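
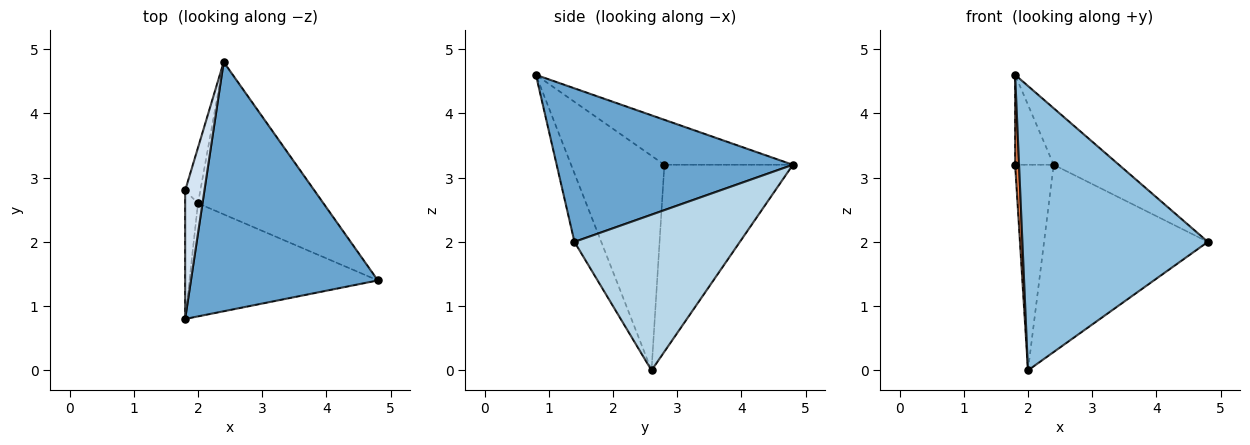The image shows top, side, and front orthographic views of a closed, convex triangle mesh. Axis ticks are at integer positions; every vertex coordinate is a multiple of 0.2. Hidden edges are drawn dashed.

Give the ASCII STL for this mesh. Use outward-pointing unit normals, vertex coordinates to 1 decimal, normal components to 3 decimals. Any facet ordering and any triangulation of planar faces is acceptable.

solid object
 facet normal 0.625 0.173 0.761
  outer loop
   vertex 2.4 4.8 3.2
   vertex 1.8 0.8 4.6
   vertex 4.8 1.4 2.0
  endloop
 endfacet
 facet normal -0.133 -0.921 -0.366
  outer loop
   vertex 2.0 2.6 0.0
   vertex 4.8 1.4 2.0
   vertex 1.8 0.8 4.6
  endloop
 endfacet
 facet normal 0.617 0.611 -0.497
  outer loop
   vertex 2.0 2.6 0.0
   vertex 2.4 4.8 3.2
   vertex 4.8 1.4 2.0
  endloop
 endfacet
 facet normal -0.886 0.266 0.380
  outer loop
   vertex 1.8 2.8 3.2
   vertex 1.8 0.8 4.6
   vertex 2.4 4.8 3.2
  endloop
 endfacet
 facet normal -0.997 -0.042 -0.060
  outer loop
   vertex 1.8 2.8 3.2
   vertex 2.0 2.6 0.0
   vertex 1.8 0.8 4.6
  endloop
 endfacet
 facet normal -0.955 0.286 -0.078
  outer loop
   vertex 1.8 2.8 3.2
   vertex 2.4 4.8 3.2
   vertex 2.0 2.6 0.0
  endloop
 endfacet
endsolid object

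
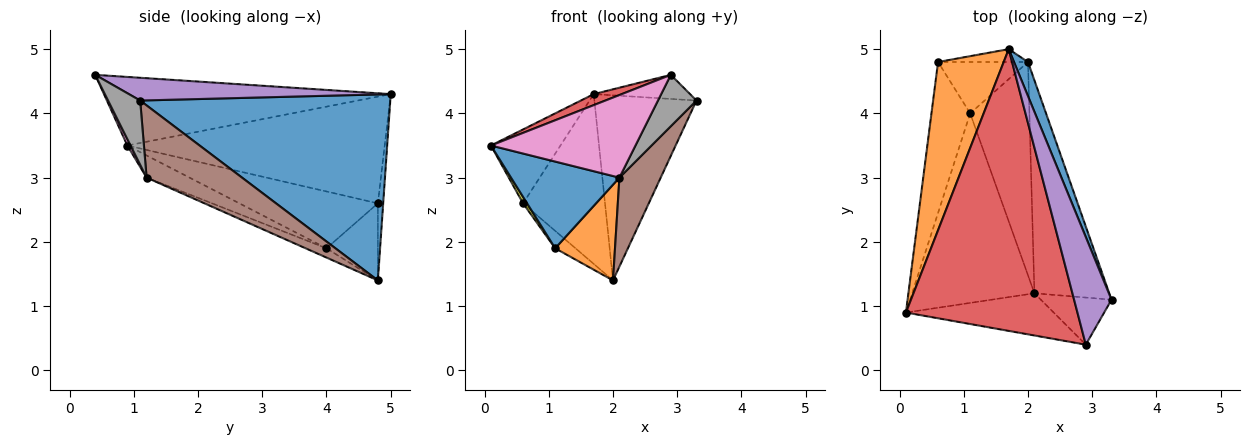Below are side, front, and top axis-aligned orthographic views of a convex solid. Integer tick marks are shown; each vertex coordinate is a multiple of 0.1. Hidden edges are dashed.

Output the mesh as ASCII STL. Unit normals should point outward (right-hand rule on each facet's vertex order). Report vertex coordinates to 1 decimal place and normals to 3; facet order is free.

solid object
 facet normal 0.924 0.377 0.070
  outer loop
   vertex 2.0 4.8 1.4
   vertex 1.7 5.0 4.3
   vertex 3.3 1.1 4.2
  endloop
 endfacet
 facet normal -0.830 0.224 0.511
  outer loop
   vertex 0.6 4.8 2.6
   vertex 0.1 0.9 3.5
   vertex 1.7 5.0 4.3
  endloop
 endfacet
 facet normal -0.065 0.995 -0.075
  outer loop
   vertex 0.6 4.8 2.6
   vertex 1.7 5.0 4.3
   vertex 2.0 4.8 1.4
  endloop
 endfacet
 facet normal -0.371 -0.036 0.928
  outer loop
   vertex 2.9 0.4 4.6
   vertex 1.7 5.0 4.3
   vertex 0.1 0.9 3.5
  endloop
 endfacet
 facet normal 0.510 0.188 0.839
  outer loop
   vertex 2.9 0.4 4.6
   vertex 3.3 1.1 4.2
   vertex 1.7 5.0 4.3
  endloop
 endfacet
 facet normal 0.665 -0.288 -0.689
  outer loop
   vertex 2.1 1.2 3.0
   vertex 2.0 4.8 1.4
   vertex 3.3 1.1 4.2
  endloop
 endfacet
 facet normal 0.020 -0.890 -0.455
  outer loop
   vertex 2.1 1.2 3.0
   vertex 2.9 0.4 4.6
   vertex 0.1 0.9 3.5
  endloop
 endfacet
 facet normal 0.523 -0.628 -0.576
  outer loop
   vertex 2.1 1.2 3.0
   vertex 3.3 1.1 4.2
   vertex 2.9 0.4 4.6
  endloop
 endfacet
 facet normal -0.826 -0.024 -0.563
  outer loop
   vertex 1.1 4.0 1.9
   vertex 0.1 0.9 3.5
   vertex 0.6 4.8 2.6
  endloop
 endfacet
 facet normal -0.630 0.249 -0.735
  outer loop
   vertex 1.1 4.0 1.9
   vertex 0.6 4.8 2.6
   vertex 2.0 4.8 1.4
  endloop
 endfacet
 facet normal -0.163 -0.411 -0.897
  outer loop
   vertex 1.1 4.0 1.9
   vertex 2.1 1.2 3.0
   vertex 0.1 0.9 3.5
  endloop
 endfacet
 facet normal -0.141 -0.405 -0.903
  outer loop
   vertex 1.1 4.0 1.9
   vertex 2.0 4.8 1.4
   vertex 2.1 1.2 3.0
  endloop
 endfacet
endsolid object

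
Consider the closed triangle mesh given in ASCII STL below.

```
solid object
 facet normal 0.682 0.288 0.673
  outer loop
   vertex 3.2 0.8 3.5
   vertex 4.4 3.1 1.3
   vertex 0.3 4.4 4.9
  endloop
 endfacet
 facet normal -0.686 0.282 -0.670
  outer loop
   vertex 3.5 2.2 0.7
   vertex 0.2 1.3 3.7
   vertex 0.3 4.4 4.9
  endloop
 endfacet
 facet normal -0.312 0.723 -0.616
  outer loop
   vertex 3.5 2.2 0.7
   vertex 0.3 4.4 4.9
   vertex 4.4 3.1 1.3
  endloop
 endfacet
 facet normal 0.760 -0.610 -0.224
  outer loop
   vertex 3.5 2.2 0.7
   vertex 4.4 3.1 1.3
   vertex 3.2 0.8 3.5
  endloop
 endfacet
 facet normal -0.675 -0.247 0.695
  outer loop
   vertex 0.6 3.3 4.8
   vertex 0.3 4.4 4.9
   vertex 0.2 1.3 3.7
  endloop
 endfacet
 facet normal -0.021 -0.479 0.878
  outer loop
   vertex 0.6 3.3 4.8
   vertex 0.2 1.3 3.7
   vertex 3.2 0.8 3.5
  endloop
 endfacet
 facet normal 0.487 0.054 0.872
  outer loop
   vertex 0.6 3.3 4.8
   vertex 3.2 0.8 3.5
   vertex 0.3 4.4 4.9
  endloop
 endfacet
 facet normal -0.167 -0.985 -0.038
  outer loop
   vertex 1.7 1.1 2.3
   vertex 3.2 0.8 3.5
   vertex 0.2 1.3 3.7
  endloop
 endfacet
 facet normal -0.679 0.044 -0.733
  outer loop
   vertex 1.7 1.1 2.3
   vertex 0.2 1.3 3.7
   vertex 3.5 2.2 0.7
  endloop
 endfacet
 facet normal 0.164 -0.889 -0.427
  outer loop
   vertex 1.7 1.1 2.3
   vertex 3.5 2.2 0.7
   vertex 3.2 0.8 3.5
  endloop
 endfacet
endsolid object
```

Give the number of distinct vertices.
7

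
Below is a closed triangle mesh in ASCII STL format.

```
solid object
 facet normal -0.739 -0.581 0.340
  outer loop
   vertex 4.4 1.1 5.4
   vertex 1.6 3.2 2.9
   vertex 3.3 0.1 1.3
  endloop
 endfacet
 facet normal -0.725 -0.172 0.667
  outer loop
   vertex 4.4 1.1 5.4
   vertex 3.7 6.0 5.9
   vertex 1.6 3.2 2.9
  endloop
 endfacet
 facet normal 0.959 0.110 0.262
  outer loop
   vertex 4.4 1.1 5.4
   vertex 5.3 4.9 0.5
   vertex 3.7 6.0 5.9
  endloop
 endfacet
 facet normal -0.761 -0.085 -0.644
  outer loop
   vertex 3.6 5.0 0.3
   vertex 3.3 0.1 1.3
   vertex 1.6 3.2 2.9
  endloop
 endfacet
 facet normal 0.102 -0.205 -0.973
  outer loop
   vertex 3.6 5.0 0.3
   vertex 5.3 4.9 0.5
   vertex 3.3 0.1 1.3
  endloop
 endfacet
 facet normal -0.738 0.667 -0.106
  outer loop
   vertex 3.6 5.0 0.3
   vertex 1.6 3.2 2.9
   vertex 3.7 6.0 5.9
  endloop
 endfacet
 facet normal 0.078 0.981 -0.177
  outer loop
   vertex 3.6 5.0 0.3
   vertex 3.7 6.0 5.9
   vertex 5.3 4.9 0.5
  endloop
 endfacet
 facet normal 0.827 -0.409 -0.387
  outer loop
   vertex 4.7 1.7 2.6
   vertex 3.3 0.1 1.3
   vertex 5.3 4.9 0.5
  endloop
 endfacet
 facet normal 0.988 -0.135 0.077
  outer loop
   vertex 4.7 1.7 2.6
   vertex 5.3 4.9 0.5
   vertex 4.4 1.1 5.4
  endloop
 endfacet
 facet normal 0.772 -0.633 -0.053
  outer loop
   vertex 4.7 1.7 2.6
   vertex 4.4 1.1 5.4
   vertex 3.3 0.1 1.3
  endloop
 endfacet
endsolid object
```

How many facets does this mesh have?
10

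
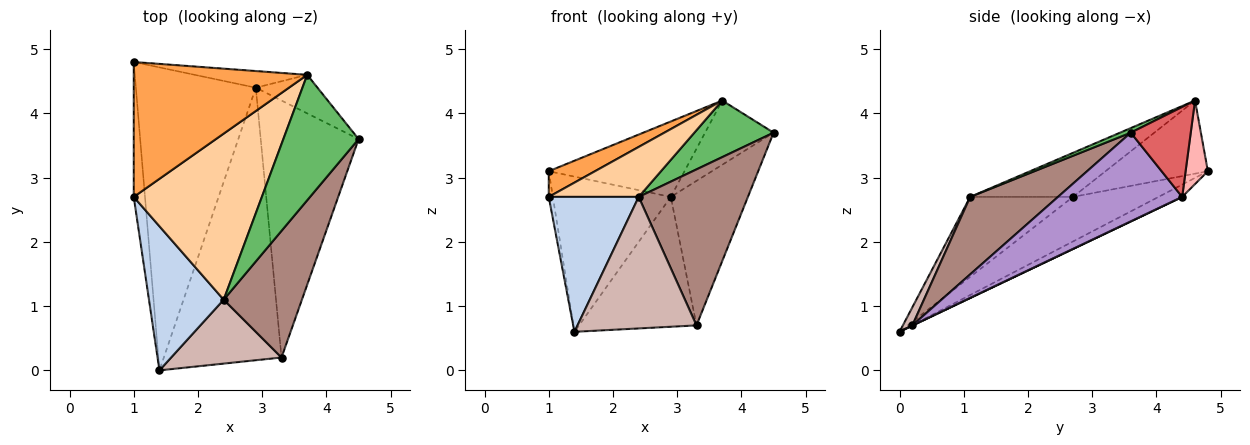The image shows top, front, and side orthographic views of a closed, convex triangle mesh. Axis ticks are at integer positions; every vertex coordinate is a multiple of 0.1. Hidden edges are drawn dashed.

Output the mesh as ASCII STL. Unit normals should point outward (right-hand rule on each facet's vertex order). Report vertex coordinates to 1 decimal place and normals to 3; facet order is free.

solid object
 facet normal -0.969 0.047 -0.244
  outer loop
   vertex 1.0 4.8 3.1
   vertex 1.4 0.0 0.6
   vertex 1.0 2.7 2.7
  endloop
 endfacet
 facet normal -0.616 -0.539 0.575
  outer loop
   vertex 2.4 1.1 2.7
   vertex 1.0 2.7 2.7
   vertex 1.4 0.0 0.6
  endloop
 endfacet
 facet normal -0.383 -0.173 0.908
  outer loop
   vertex 3.7 4.6 4.2
   vertex 1.0 4.8 3.1
   vertex 1.0 2.7 2.7
  endloop
 endfacet
 facet normal -0.313 -0.274 0.910
  outer loop
   vertex 3.7 4.6 4.2
   vertex 1.0 2.7 2.7
   vertex 2.4 1.1 2.7
  endloop
 endfacet
 facet normal 0.055 -0.411 0.910
  outer loop
   vertex 3.7 4.6 4.2
   vertex 2.4 1.1 2.7
   vertex 4.5 3.6 3.7
  endloop
 endfacet
 facet normal -0.091 0.454 -0.886
  outer loop
   vertex 2.9 4.4 2.7
   vertex 1.4 0.0 0.6
   vertex 1.0 4.8 3.1
  endloop
 endfacet
 facet normal 0.600 0.686 -0.412
  outer loop
   vertex 2.9 4.4 2.7
   vertex 3.7 4.6 4.2
   vertex 4.5 3.6 3.7
  endloop
 endfacet
 facet normal 0.158 0.964 -0.213
  outer loop
   vertex 2.9 4.4 2.7
   vertex 1.0 4.8 3.1
   vertex 3.7 4.6 4.2
  endloop
 endfacet
 facet normal 0.620 0.385 -0.684
  outer loop
   vertex 3.3 0.2 0.7
   vertex 2.9 4.4 2.7
   vertex 4.5 3.6 3.7
  endloop
 endfacet
 facet normal 0.002 0.430 -0.903
  outer loop
   vertex 3.3 0.2 0.7
   vertex 1.4 0.0 0.6
   vertex 2.9 4.4 2.7
  endloop
 endfacet
 facet normal 0.529 -0.659 0.535
  outer loop
   vertex 3.3 0.2 0.7
   vertex 4.5 3.6 3.7
   vertex 2.4 1.1 2.7
  endloop
 endfacet
 facet normal 0.071 -0.897 0.436
  outer loop
   vertex 3.3 0.2 0.7
   vertex 2.4 1.1 2.7
   vertex 1.4 0.0 0.6
  endloop
 endfacet
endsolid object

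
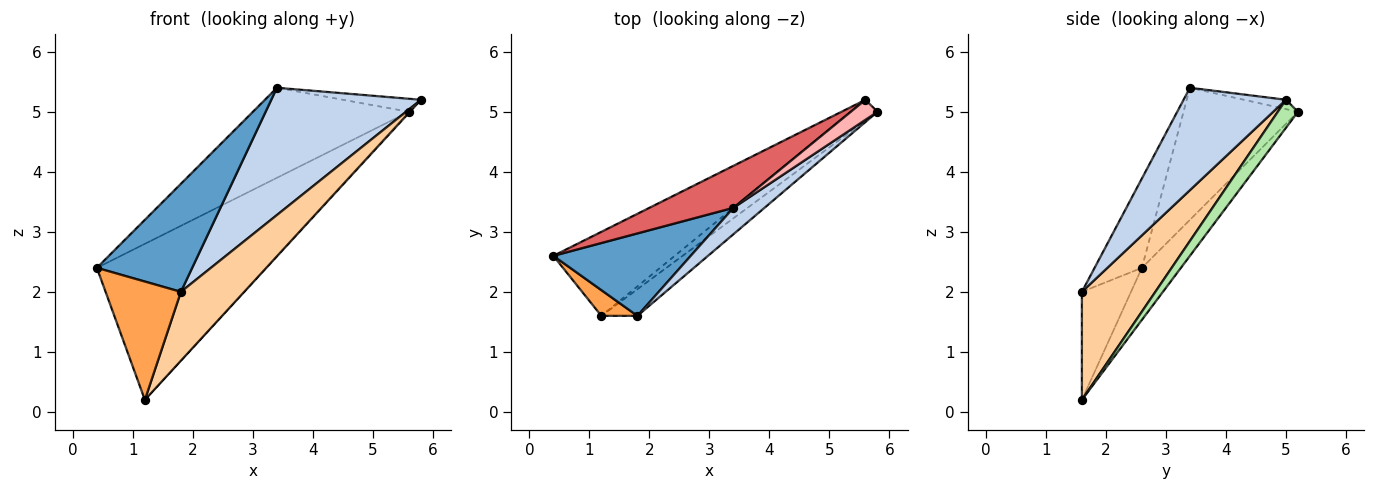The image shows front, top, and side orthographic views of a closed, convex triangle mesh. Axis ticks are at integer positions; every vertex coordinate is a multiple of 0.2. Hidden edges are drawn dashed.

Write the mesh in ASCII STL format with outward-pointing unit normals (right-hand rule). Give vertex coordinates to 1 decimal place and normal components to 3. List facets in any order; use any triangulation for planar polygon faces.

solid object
 facet normal -0.367 -0.740 0.564
  outer loop
   vertex 3.4 3.4 5.4
   vertex 0.4 2.6 2.4
   vertex 1.8 1.6 2.0
  endloop
 endfacet
 facet normal 0.556 -0.814 0.169
  outer loop
   vertex 3.4 3.4 5.4
   vertex 1.8 1.6 2.0
   vertex 5.8 5.0 5.2
  endloop
 endfacet
 facet normal -0.537 -0.824 0.179
  outer loop
   vertex 1.2 1.6 0.2
   vertex 1.8 1.6 2.0
   vertex 0.4 2.6 2.4
  endloop
 endfacet
 facet normal 0.734 -0.633 -0.245
  outer loop
   vertex 1.2 1.6 0.2
   vertex 5.8 5.0 5.2
   vertex 1.8 1.6 2.0
  endloop
 endfacet
 facet normal -0.199 0.863 -0.465
  outer loop
   vertex 5.6 5.2 5.0
   vertex 1.2 1.6 0.2
   vertex 0.4 2.6 2.4
  endloop
 endfacet
 facet normal 0.724 0.034 -0.689
  outer loop
   vertex 5.6 5.2 5.0
   vertex 5.8 5.0 5.2
   vertex 1.2 1.6 0.2
  endloop
 endfacet
 facet normal -0.553 0.755 0.352
  outer loop
   vertex 5.6 5.2 5.0
   vertex 0.4 2.6 2.4
   vertex 3.4 3.4 5.4
  endloop
 endfacet
 facet normal -0.282 0.523 0.805
  outer loop
   vertex 5.6 5.2 5.0
   vertex 3.4 3.4 5.4
   vertex 5.8 5.0 5.2
  endloop
 endfacet
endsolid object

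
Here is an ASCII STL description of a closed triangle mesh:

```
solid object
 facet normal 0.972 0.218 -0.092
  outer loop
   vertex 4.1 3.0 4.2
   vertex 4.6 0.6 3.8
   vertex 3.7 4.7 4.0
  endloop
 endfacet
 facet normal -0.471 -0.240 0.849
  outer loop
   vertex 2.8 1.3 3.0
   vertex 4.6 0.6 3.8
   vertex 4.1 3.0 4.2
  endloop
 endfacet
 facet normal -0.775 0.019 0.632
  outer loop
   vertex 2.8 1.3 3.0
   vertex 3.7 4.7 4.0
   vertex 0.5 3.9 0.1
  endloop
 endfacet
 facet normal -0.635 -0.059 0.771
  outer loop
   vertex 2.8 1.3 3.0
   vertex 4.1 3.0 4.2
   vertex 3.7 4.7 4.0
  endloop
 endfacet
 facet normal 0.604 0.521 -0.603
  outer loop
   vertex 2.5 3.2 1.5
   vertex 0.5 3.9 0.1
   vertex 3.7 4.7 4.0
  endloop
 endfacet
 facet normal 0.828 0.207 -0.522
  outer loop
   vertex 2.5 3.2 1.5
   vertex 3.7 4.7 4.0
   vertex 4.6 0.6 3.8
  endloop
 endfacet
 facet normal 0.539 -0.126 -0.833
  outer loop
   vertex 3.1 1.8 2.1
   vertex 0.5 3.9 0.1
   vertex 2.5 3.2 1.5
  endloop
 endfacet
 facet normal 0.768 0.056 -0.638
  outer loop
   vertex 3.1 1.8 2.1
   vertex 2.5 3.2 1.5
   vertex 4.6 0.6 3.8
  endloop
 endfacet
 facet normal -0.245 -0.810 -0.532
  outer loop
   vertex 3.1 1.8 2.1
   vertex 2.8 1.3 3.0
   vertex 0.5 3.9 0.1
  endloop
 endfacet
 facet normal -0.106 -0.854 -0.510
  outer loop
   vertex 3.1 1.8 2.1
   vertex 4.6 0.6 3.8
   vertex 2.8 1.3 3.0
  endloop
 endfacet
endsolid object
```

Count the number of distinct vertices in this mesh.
7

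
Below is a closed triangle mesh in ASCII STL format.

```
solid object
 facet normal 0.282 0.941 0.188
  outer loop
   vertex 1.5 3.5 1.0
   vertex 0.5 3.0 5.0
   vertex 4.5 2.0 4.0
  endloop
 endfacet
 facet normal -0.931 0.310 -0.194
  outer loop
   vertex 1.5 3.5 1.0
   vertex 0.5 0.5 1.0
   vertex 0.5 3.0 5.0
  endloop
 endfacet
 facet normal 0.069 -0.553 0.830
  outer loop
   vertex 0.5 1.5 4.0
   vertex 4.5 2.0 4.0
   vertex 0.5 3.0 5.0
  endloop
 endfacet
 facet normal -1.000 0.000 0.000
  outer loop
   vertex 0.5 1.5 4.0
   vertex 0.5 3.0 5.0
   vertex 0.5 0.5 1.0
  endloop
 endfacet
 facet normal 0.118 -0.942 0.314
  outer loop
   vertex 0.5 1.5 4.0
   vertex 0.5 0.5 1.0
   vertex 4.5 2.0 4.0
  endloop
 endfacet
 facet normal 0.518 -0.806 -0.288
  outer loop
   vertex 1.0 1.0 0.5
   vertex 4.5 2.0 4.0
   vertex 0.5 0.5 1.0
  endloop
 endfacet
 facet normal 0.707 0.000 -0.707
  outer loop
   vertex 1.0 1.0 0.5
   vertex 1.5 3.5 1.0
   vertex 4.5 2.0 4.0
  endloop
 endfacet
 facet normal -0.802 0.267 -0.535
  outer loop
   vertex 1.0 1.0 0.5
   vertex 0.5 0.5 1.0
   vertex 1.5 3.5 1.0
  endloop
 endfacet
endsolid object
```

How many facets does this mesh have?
8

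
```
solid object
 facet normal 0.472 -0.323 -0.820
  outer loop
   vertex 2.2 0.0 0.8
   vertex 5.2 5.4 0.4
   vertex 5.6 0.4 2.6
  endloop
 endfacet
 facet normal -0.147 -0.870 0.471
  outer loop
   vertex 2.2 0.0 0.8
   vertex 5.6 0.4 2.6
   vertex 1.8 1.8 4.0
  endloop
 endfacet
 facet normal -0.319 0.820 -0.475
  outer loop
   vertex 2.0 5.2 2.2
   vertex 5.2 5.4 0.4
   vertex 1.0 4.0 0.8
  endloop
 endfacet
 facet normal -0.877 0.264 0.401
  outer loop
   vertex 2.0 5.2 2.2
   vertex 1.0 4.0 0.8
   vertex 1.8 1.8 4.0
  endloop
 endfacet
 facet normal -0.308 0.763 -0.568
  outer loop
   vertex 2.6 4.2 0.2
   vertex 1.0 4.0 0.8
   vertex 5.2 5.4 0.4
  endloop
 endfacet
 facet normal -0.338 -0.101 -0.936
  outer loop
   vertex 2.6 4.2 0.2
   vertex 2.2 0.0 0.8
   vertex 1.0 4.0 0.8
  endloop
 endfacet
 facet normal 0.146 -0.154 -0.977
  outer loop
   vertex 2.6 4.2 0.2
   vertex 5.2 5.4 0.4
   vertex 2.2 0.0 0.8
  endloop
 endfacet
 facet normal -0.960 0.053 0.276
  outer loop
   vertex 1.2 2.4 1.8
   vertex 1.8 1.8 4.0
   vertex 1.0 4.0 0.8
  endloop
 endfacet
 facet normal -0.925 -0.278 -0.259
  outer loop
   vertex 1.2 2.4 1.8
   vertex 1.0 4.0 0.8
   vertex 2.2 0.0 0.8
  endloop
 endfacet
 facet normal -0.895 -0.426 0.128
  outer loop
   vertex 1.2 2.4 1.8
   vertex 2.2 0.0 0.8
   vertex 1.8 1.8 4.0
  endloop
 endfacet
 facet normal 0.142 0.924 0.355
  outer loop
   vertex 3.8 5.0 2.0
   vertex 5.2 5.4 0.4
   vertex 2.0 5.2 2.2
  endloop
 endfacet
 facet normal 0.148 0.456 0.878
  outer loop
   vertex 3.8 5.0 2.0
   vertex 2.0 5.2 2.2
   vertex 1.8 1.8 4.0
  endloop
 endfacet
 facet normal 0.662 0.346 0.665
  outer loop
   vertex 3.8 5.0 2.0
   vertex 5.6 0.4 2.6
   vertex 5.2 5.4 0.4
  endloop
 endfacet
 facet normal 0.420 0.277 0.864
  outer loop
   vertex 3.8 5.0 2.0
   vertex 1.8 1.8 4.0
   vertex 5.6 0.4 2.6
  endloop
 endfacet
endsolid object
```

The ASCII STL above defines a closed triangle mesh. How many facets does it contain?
14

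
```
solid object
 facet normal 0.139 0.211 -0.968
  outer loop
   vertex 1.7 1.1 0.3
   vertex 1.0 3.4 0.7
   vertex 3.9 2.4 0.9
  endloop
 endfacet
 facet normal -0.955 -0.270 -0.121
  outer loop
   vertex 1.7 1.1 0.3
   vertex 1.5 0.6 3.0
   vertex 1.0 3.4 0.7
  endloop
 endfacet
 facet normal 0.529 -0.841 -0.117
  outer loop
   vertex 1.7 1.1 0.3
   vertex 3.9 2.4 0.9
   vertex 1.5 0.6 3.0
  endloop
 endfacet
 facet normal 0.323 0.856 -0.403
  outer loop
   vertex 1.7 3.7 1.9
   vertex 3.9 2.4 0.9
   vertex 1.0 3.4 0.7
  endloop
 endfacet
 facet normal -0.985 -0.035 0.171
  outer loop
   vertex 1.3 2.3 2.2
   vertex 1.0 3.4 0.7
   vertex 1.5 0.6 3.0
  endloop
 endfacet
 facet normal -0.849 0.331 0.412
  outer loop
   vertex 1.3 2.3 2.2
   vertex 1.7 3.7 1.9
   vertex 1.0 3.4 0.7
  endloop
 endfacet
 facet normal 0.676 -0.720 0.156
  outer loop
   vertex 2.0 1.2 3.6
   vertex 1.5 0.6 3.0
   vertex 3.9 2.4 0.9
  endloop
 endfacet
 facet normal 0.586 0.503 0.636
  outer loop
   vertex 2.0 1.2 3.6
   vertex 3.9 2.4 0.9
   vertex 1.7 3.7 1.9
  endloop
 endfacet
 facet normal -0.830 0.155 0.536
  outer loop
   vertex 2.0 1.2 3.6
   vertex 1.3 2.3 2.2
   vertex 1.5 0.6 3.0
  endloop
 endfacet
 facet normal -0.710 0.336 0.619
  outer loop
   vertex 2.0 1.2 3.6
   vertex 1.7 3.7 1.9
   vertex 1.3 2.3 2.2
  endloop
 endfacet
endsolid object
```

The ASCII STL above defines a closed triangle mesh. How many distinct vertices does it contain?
7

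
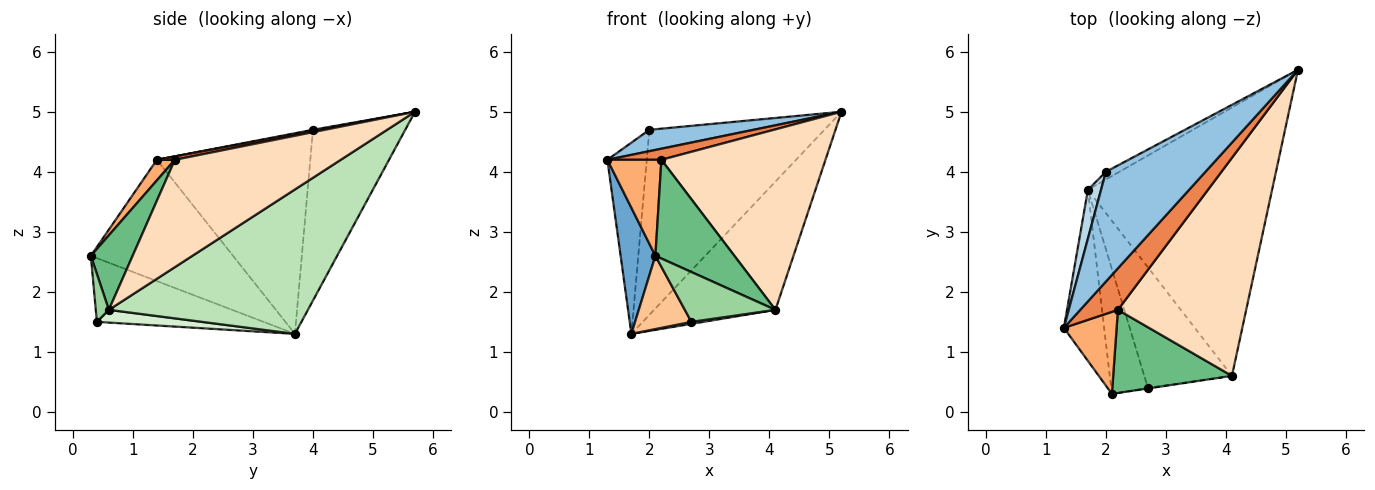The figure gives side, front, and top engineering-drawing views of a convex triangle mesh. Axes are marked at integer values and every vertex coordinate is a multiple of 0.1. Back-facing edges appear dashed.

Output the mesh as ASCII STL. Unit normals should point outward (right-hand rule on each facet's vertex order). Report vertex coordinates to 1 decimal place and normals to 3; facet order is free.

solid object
 facet normal -0.925 -0.226 -0.307
  outer loop
   vertex 1.7 3.7 1.3
   vertex 2.1 0.3 2.6
   vertex 1.3 1.4 4.2
  endloop
 endfacet
 facet normal 0.010 -0.191 0.981
  outer loop
   vertex 2.0 4.0 4.7
   vertex 1.3 1.4 4.2
   vertex 5.2 5.7 5.0
  endloop
 endfacet
 facet normal -0.967 0.248 0.063
  outer loop
   vertex 2.0 4.0 4.7
   vertex 1.7 3.7 1.3
   vertex 1.3 1.4 4.2
  endloop
 endfacet
 facet normal -0.466 0.884 -0.037
  outer loop
   vertex 2.0 4.0 4.7
   vertex 5.2 5.7 5.0
   vertex 1.7 3.7 1.3
  endloop
 endfacet
 facet normal 0.086 -0.257 0.963
  outer loop
   vertex 2.2 1.7 4.2
   vertex 5.2 5.7 5.0
   vertex 1.3 1.4 4.2
  endloop
 endfacet
 facet normal 0.246 -0.737 0.630
  outer loop
   vertex 2.2 1.7 4.2
   vertex 1.3 1.4 4.2
   vertex 2.1 0.3 2.6
  endloop
 endfacet
 facet normal -0.832 -0.281 -0.479
  outer loop
   vertex 2.7 0.4 1.5
   vertex 2.1 0.3 2.6
   vertex 1.7 3.7 1.3
  endloop
 endfacet
 facet normal 0.542 -0.536 0.648
  outer loop
   vertex 4.1 0.6 1.7
   vertex 5.2 5.7 5.0
   vertex 2.2 1.7 4.2
  endloop
 endfacet
 facet normal 0.375 -0.709 0.597
  outer loop
   vertex 4.1 0.6 1.7
   vertex 2.2 1.7 4.2
   vertex 2.1 0.3 2.6
  endloop
 endfacet
 facet normal 0.143 -0.990 -0.012
  outer loop
   vertex 4.1 0.6 1.7
   vertex 2.1 0.3 2.6
   vertex 2.7 0.4 1.5
  endloop
 endfacet
 facet normal 0.577 0.352 -0.737
  outer loop
   vertex 4.1 0.6 1.7
   vertex 1.7 3.7 1.3
   vertex 5.2 5.7 5.0
  endloop
 endfacet
 facet normal 0.144 -0.016 -0.989
  outer loop
   vertex 4.1 0.6 1.7
   vertex 2.7 0.4 1.5
   vertex 1.7 3.7 1.3
  endloop
 endfacet
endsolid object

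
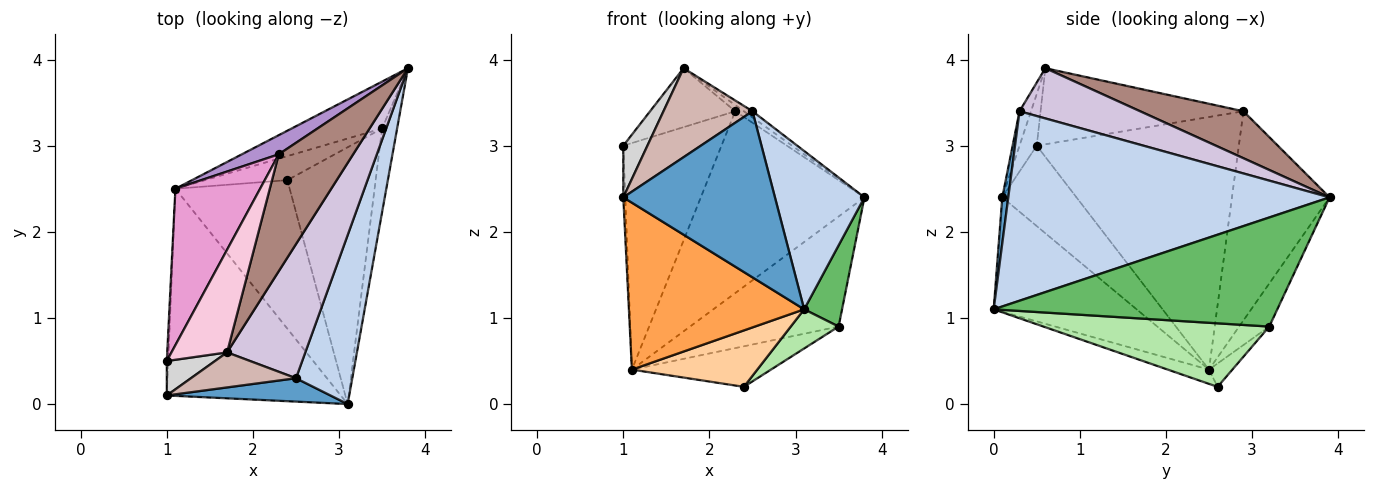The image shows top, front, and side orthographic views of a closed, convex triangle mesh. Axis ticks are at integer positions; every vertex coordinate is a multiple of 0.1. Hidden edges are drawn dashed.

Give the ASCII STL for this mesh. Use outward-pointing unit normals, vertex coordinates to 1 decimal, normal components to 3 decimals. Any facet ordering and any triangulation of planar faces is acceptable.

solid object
 facet normal 0.039 -0.989 0.139
  outer loop
   vertex 2.5 0.3 3.4
   vertex 1.0 0.1 2.4
   vertex 3.1 0.0 1.1
  endloop
 endfacet
 facet normal 0.926 -0.258 0.275
  outer loop
   vertex 2.5 0.3 3.4
   vertex 3.1 0.0 1.1
   vertex 3.8 3.9 2.4
  endloop
 endfacet
 facet normal -0.456 -0.559 -0.693
  outer loop
   vertex 1.1 2.5 0.4
   vertex 3.1 0.0 1.1
   vertex 1.0 0.1 2.4
  endloop
 endfacet
 facet normal -0.116 -0.353 -0.929
  outer loop
   vertex 1.1 2.5 0.4
   vertex 2.4 2.6 0.2
   vertex 3.1 0.0 1.1
  endloop
 endfacet
 facet normal 0.982 -0.131 -0.135
  outer loop
   vertex 3.5 3.2 0.9
   vertex 3.8 3.9 2.4
   vertex 3.1 0.0 1.1
  endloop
 endfacet
 facet normal 0.580 -0.123 -0.806
  outer loop
   vertex 3.5 3.2 0.9
   vertex 3.1 0.0 1.1
   vertex 2.4 2.6 0.2
  endloop
 endfacet
 facet normal -0.183 0.904 -0.385
  outer loop
   vertex 3.5 3.2 0.9
   vertex 1.1 2.5 0.4
   vertex 3.8 3.9 2.4
  endloop
 endfacet
 facet normal -0.143 0.851 -0.505
  outer loop
   vertex 3.5 3.2 0.9
   vertex 2.4 2.6 0.2
   vertex 1.1 2.5 0.4
  endloop
 endfacet
 facet normal -0.510 0.855 0.090
  outer loop
   vertex 2.3 2.9 3.4
   vertex 3.8 3.9 2.4
   vertex 1.1 2.5 0.4
  endloop
 endfacet
 facet normal 0.540 0.039 0.841
  outer loop
   vertex 1.7 0.6 3.9
   vertex 2.5 0.3 3.4
   vertex 3.8 3.9 2.4
  endloop
 endfacet
 facet normal 0.533 0.044 0.845
  outer loop
   vertex 1.7 0.6 3.9
   vertex 3.8 3.9 2.4
   vertex 2.3 2.9 3.4
  endloop
 endfacet
 facet normal -0.119 -0.924 0.364
  outer loop
   vertex 1.7 0.6 3.9
   vertex 1.0 0.1 2.4
   vertex 2.5 0.3 3.4
  endloop
 endfacet
 facet normal -0.861 0.418 0.289
  outer loop
   vertex 1.0 0.5 3.0
   vertex 2.3 2.9 3.4
   vertex 1.1 2.5 0.4
  endloop
 endfacet
 facet normal -0.765 0.321 0.559
  outer loop
   vertex 1.0 0.5 3.0
   vertex 1.7 0.6 3.9
   vertex 2.3 2.9 3.4
  endloop
 endfacet
 facet normal -0.999 0.027 -0.018
  outer loop
   vertex 1.0 0.5 3.0
   vertex 1.1 2.5 0.4
   vertex 1.0 0.1 2.4
  endloop
 endfacet
 facet normal -0.511 -0.715 0.477
  outer loop
   vertex 1.0 0.5 3.0
   vertex 1.0 0.1 2.4
   vertex 1.7 0.6 3.9
  endloop
 endfacet
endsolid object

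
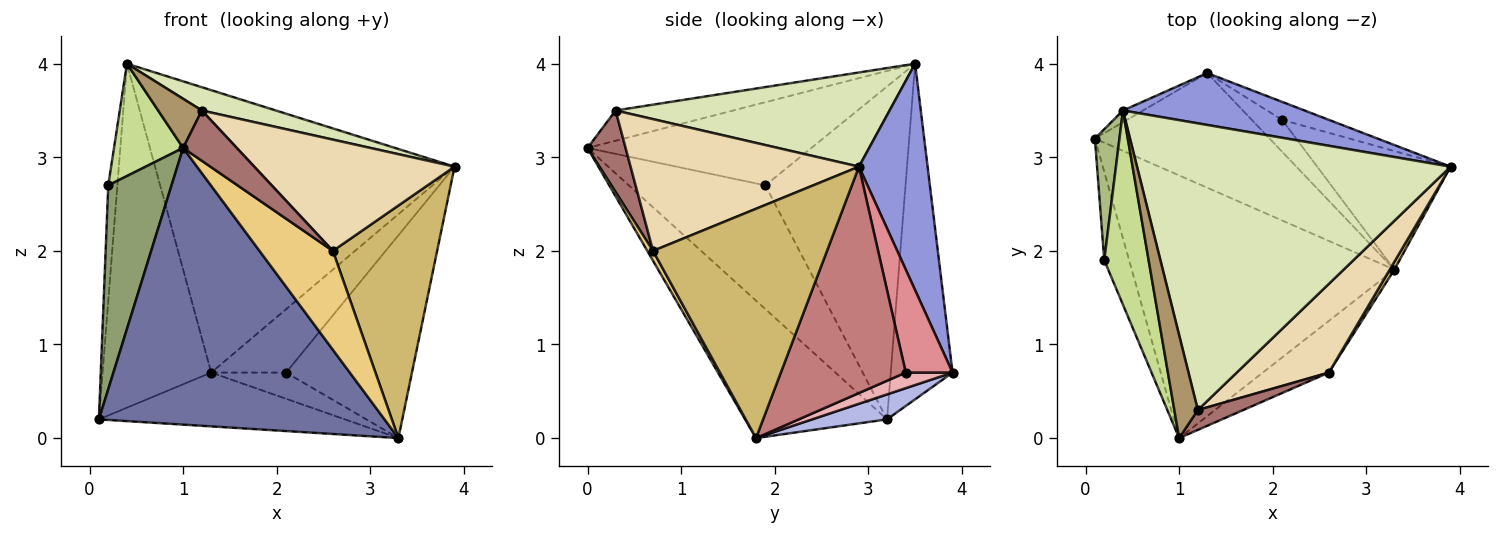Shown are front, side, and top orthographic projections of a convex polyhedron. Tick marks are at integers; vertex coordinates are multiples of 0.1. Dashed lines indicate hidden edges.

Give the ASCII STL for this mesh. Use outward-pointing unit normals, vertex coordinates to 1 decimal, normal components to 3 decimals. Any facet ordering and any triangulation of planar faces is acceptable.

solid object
 facet normal -0.339 -0.682 -0.648
  outer loop
   vertex 3.3 1.8 0.0
   vertex 1.0 0.0 3.1
   vertex 0.1 3.2 0.2
  endloop
 endfacet
 facet normal -0.494 0.869 -0.030
  outer loop
   vertex 1.3 3.9 0.7
   vertex 0.1 3.2 0.2
   vertex 0.4 3.5 4.0
  endloop
 endfacet
 facet normal 0.220 0.959 0.176
  outer loop
   vertex 1.3 3.9 0.7
   vertex 0.4 3.5 4.0
   vertex 3.9 2.9 2.9
  endloop
 endfacet
 facet normal 0.128 0.421 -0.898
  outer loop
   vertex 1.3 3.9 0.7
   vertex 3.3 1.8 0.0
   vertex 0.1 3.2 0.2
  endloop
 endfacet
 facet normal -0.893 -0.414 -0.179
  outer loop
   vertex 0.2 1.9 2.7
   vertex 0.1 3.2 0.2
   vertex 1.0 0.0 3.1
  endloop
 endfacet
 facet normal -0.995 0.065 0.073
  outer loop
   vertex 0.2 1.9 2.7
   vertex 0.4 3.5 4.0
   vertex 0.1 3.2 0.2
  endloop
 endfacet
 facet normal -0.851 -0.263 0.454
  outer loop
   vertex 0.2 1.9 2.7
   vertex 1.0 0.0 3.1
   vertex 0.4 3.5 4.0
  endloop
 endfacet
 facet normal 0.287 -0.077 0.955
  outer loop
   vertex 1.2 0.3 3.5
   vertex 3.9 2.9 2.9
   vertex 0.4 3.5 4.0
  endloop
 endfacet
 facet normal -0.757 -0.281 0.590
  outer loop
   vertex 1.2 0.3 3.5
   vertex 0.4 3.5 4.0
   vertex 1.0 0.0 3.1
  endloop
 endfacet
 facet normal 0.858 -0.514 0.018
  outer loop
   vertex 2.6 0.7 2.0
   vertex 3.3 1.8 0.0
   vertex 3.9 2.9 2.9
  endloop
 endfacet
 facet normal 0.069 -0.884 -0.462
  outer loop
   vertex 2.6 0.7 2.0
   vertex 1.0 0.0 3.1
   vertex 3.3 1.8 0.0
  endloop
 endfacet
 facet normal 0.665 -0.584 0.465
  outer loop
   vertex 2.6 0.7 2.0
   vertex 3.9 2.9 2.9
   vertex 1.2 0.3 3.5
  endloop
 endfacet
 facet normal 0.551 -0.776 0.307
  outer loop
   vertex 2.6 0.7 2.0
   vertex 1.2 0.3 3.5
   vertex 1.0 0.0 3.1
  endloop
 endfacet
 facet normal 0.651 0.656 -0.383
  outer loop
   vertex 2.1 3.4 0.7
   vertex 3.9 2.9 2.9
   vertex 3.3 1.8 0.0
  endloop
 endfacet
 facet normal 0.515 0.824 -0.234
  outer loop
   vertex 2.1 3.4 0.7
   vertex 1.3 3.9 0.7
   vertex 3.9 2.9 2.9
  endloop
 endfacet
 facet normal 0.369 0.591 -0.717
  outer loop
   vertex 2.1 3.4 0.7
   vertex 3.3 1.8 0.0
   vertex 1.3 3.9 0.7
  endloop
 endfacet
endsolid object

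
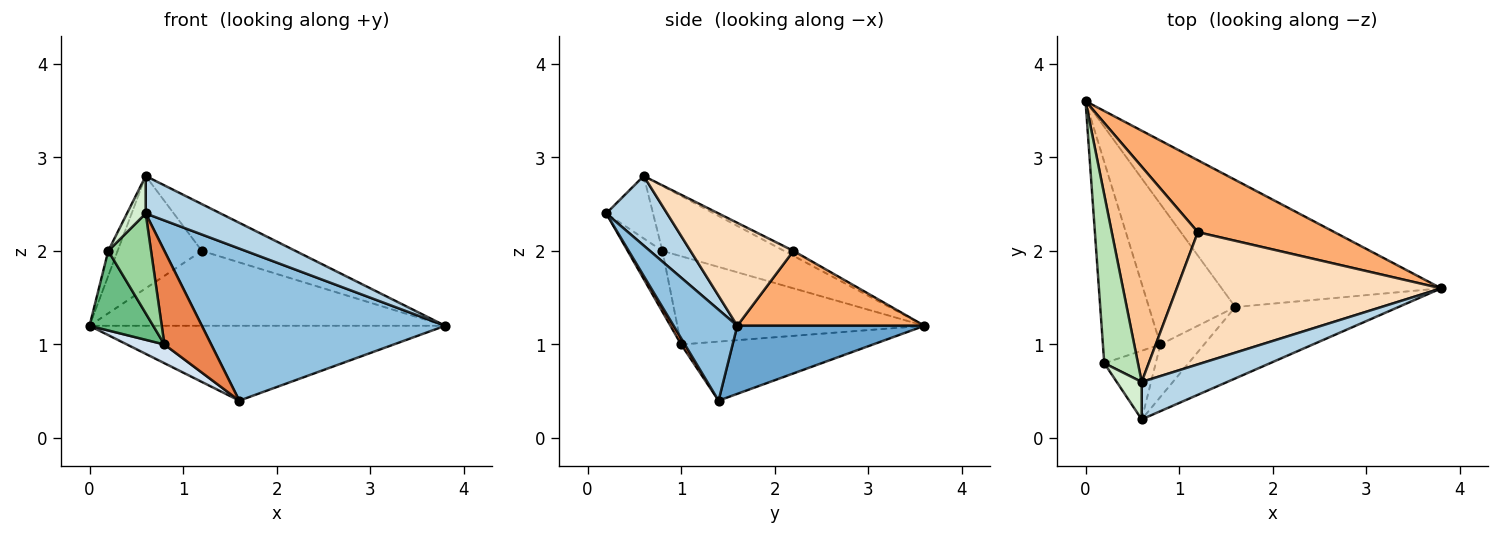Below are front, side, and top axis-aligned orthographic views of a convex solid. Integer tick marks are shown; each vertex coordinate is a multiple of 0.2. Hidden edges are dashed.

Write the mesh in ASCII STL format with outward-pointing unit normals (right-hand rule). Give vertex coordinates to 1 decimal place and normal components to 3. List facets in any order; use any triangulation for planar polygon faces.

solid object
 facet normal 0.258 0.490 -0.832
  outer loop
   vertex 1.6 1.4 0.4
   vertex 0.0 3.6 1.2
   vertex 3.8 1.6 1.2
  endloop
 endfacet
 facet normal 0.230 -0.881 -0.413
  outer loop
   vertex 1.6 1.4 0.4
   vertex 3.8 1.6 1.2
   vertex 0.6 0.2 2.4
  endloop
 endfacet
 facet normal 0.498 -0.613 0.613
  outer loop
   vertex 0.6 0.6 2.8
   vertex 0.6 0.2 2.4
   vertex 3.8 1.6 1.2
  endloop
 endfacet
 facet normal -0.561 -0.109 -0.821
  outer loop
   vertex 0.8 1.0 1.0
   vertex 0.0 3.6 1.2
   vertex 1.6 1.4 0.4
  endloop
 endfacet
 facet normal 0.070 -0.870 -0.487
  outer loop
   vertex 0.8 1.0 1.0
   vertex 1.6 1.4 0.4
   vertex 0.6 0.2 2.4
  endloop
 endfacet
 facet normal 0.355 0.674 0.648
  outer loop
   vertex 1.2 2.2 2.0
   vertex 3.8 1.6 1.2
   vertex 0.0 3.6 1.2
  endloop
 endfacet
 facet normal -0.051 0.462 0.885
  outer loop
   vertex 1.2 2.2 2.0
   vertex 0.0 3.6 1.2
   vertex 0.6 0.6 2.8
  endloop
 endfacet
 facet normal 0.345 0.313 0.885
  outer loop
   vertex 1.2 2.2 2.0
   vertex 0.6 0.6 2.8
   vertex 3.8 1.6 1.2
  endloop
 endfacet
 facet normal -0.819 -0.211 -0.534
  outer loop
   vertex 0.2 0.8 2.0
   vertex 0.0 3.6 1.2
   vertex 0.8 1.0 1.0
  endloop
 endfacet
 facet normal -0.556 -0.685 -0.471
  outer loop
   vertex 0.2 0.8 2.0
   vertex 0.8 1.0 1.0
   vertex 0.6 0.2 2.4
  endloop
 endfacet
 facet normal -0.885 0.068 0.460
  outer loop
   vertex 0.2 0.8 2.0
   vertex 0.6 0.6 2.8
   vertex 0.0 3.6 1.2
  endloop
 endfacet
 facet normal -0.870 -0.348 0.348
  outer loop
   vertex 0.2 0.8 2.0
   vertex 0.6 0.2 2.4
   vertex 0.6 0.6 2.8
  endloop
 endfacet
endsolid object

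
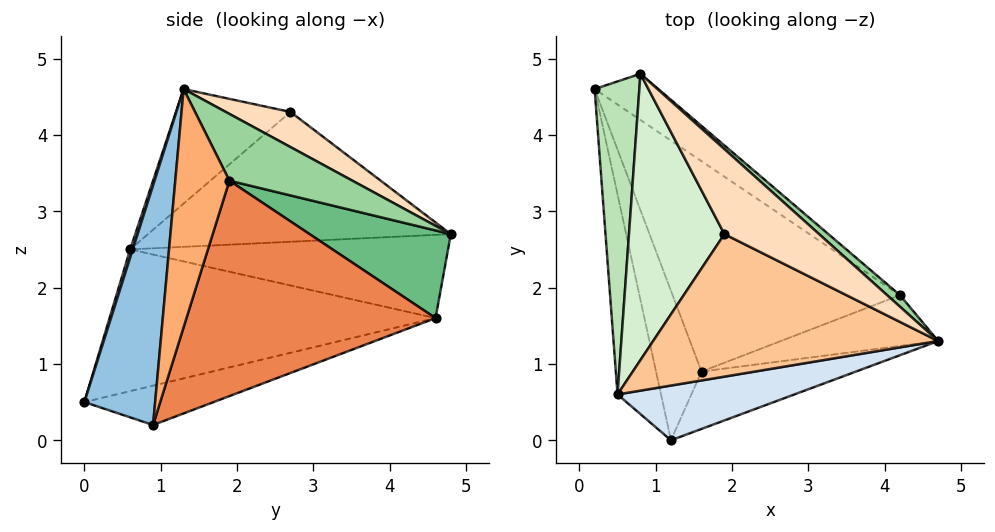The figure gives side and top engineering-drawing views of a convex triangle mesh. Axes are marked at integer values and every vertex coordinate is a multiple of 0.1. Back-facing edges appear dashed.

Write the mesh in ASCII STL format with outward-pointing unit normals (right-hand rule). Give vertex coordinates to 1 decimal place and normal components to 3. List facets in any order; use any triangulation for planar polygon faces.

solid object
 facet normal -0.654 0.039 -0.756
  outer loop
   vertex 1.6 0.9 0.2
   vertex 1.2 0.0 0.5
   vertex 0.2 4.6 1.6
  endloop
 endfacet
 facet normal 0.735 -0.485 -0.474
  outer loop
   vertex 1.6 0.9 0.2
   vertex 4.7 1.3 4.6
   vertex 1.2 0.0 0.5
  endloop
 endfacet
 facet normal -0.947 -0.136 -0.291
  outer loop
   vertex 0.5 0.6 2.5
   vertex 0.2 4.6 1.6
   vertex 1.2 0.0 0.5
  endloop
 endfacet
 facet normal 0.014 -0.956 0.292
  outer loop
   vertex 0.5 0.6 2.5
   vertex 1.2 0.0 0.5
   vertex 4.7 1.3 4.6
  endloop
 endfacet
 facet normal 0.606 0.472 -0.640
  outer loop
   vertex 4.2 1.9 3.4
   vertex 1.6 0.9 0.2
   vertex 0.2 4.6 1.6
  endloop
 endfacet
 facet normal 0.773 -0.377 -0.510
  outer loop
   vertex 4.2 1.9 3.4
   vertex 4.7 1.3 4.6
   vertex 1.6 0.9 0.2
  endloop
 endfacet
 facet normal -0.327 -0.480 0.814
  outer loop
   vertex 1.9 2.7 4.3
   vertex 0.5 0.6 2.5
   vertex 4.7 1.3 4.6
  endloop
 endfacet
 facet normal 0.259 0.668 0.698
  outer loop
   vertex 0.8 4.8 2.7
   vertex 1.9 2.7 4.3
   vertex 4.7 1.3 4.6
  endloop
 endfacet
 facet normal 0.630 0.628 -0.458
  outer loop
   vertex 0.8 4.8 2.7
   vertex 4.2 1.9 3.4
   vertex 0.2 4.6 1.6
  endloop
 endfacet
 facet normal 0.630 0.767 0.121
  outer loop
   vertex 0.8 4.8 2.7
   vertex 4.7 1.3 4.6
   vertex 4.2 1.9 3.4
  endloop
 endfacet
 facet normal -0.880 0.040 0.473
  outer loop
   vertex 0.8 4.8 2.7
   vertex 0.2 4.6 1.6
   vertex 0.5 0.6 2.5
  endloop
 endfacet
 facet normal -0.805 0.029 0.592
  outer loop
   vertex 0.8 4.8 2.7
   vertex 0.5 0.6 2.5
   vertex 1.9 2.7 4.3
  endloop
 endfacet
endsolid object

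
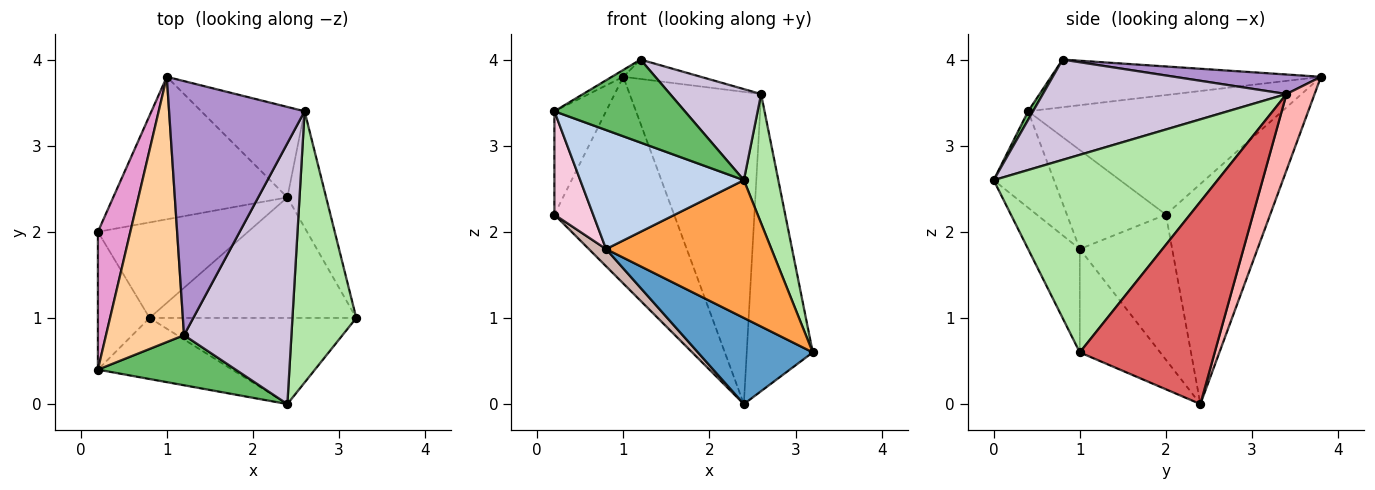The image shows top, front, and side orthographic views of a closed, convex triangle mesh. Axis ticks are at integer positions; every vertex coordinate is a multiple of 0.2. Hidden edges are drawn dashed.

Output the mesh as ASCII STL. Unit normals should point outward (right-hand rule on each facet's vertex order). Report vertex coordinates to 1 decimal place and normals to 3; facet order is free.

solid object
 facet normal -0.377 -0.538 -0.754
  outer loop
   vertex 0.8 1.0 1.8
   vertex 2.4 2.4 0.0
   vertex 3.2 1.0 0.6
  endloop
 endfacet
 facet normal -0.311 -0.845 -0.434
  outer loop
   vertex 0.8 1.0 1.8
   vertex 2.4 0.0 2.6
   vertex 0.2 0.4 3.4
  endloop
 endfacet
 facet normal -0.256 -0.820 -0.512
  outer loop
   vertex 0.8 1.0 1.8
   vertex 3.2 1.0 0.6
   vertex 2.4 0.0 2.6
  endloop
 endfacet
 facet normal -0.521 0.022 0.853
  outer loop
   vertex 1.2 0.8 4.0
   vertex 1.0 3.8 3.8
   vertex 0.2 0.4 3.4
  endloop
 endfacet
 facet normal 0.032 -0.856 0.517
  outer loop
   vertex 1.2 0.8 4.0
   vertex 0.2 0.4 3.4
   vertex 2.4 0.0 2.6
  endloop
 endfacet
 facet normal 0.942 -0.145 0.304
  outer loop
   vertex 2.6 3.4 3.6
   vertex 2.4 0.0 2.6
   vertex 3.2 1.0 0.6
  endloop
 endfacet
 facet normal 0.885 0.433 -0.170
  outer loop
   vertex 2.6 3.4 3.6
   vertex 3.2 1.0 0.6
   vertex 2.4 2.4 0.0
  endloop
 endfacet
 facet normal 0.201 0.941 -0.273
  outer loop
   vertex 2.6 3.4 3.6
   vertex 2.4 2.4 0.0
   vertex 1.0 3.8 3.8
  endloop
 endfacet
 facet normal 0.142 0.075 0.987
  outer loop
   vertex 2.6 3.4 3.6
   vertex 1.0 3.8 3.8
   vertex 1.2 0.8 4.0
  endloop
 endfacet
 facet normal 0.661 -0.247 0.708
  outer loop
   vertex 2.6 3.4 3.6
   vertex 1.2 0.8 4.0
   vertex 2.4 0.0 2.6
  endloop
 endfacet
 facet normal -0.583 0.669 -0.461
  outer loop
   vertex 0.2 2.0 2.2
   vertex 1.0 3.8 3.8
   vertex 2.4 2.4 0.0
  endloop
 endfacet
 facet normal -0.689 -0.129 -0.713
  outer loop
   vertex 0.2 2.0 2.2
   vertex 2.4 2.4 0.0
   vertex 0.8 1.0 1.8
  endloop
 endfacet
 facet normal -0.947 0.193 0.257
  outer loop
   vertex 0.2 2.0 2.2
   vertex 0.2 0.4 3.4
   vertex 1.0 3.8 3.8
  endloop
 endfacet
 facet normal -0.838 -0.328 -0.437
  outer loop
   vertex 0.2 2.0 2.2
   vertex 0.8 1.0 1.8
   vertex 0.2 0.4 3.4
  endloop
 endfacet
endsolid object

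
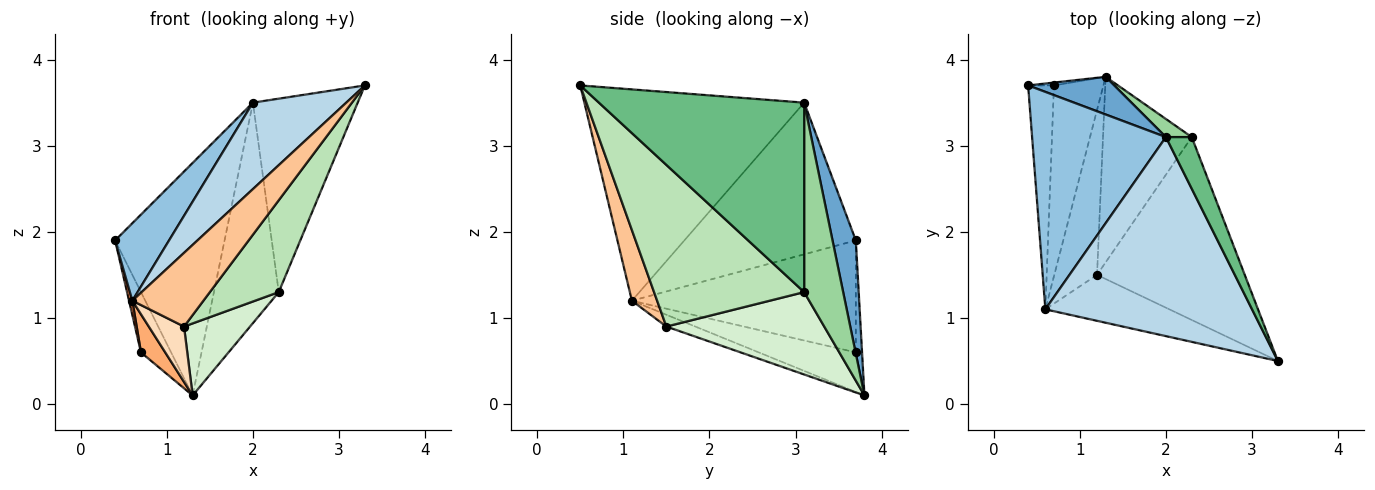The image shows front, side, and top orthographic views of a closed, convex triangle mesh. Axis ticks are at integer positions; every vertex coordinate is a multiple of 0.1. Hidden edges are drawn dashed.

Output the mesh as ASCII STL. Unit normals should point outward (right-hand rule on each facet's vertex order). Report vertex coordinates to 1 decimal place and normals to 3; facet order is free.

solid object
 facet normal 0.206 0.966 0.157
  outer loop
   vertex 2.0 3.1 3.5
   vertex 1.3 3.8 0.1
   vertex 0.4 3.7 1.9
  endloop
 endfacet
 facet normal -0.730 -0.229 0.644
  outer loop
   vertex 2.0 3.1 3.5
   vertex 0.4 3.7 1.9
   vertex 0.6 1.1 1.2
  endloop
 endfacet
 facet normal -0.684 -0.291 0.669
  outer loop
   vertex 2.0 3.1 3.5
   vertex 0.6 1.1 1.2
   vertex 3.3 0.5 3.7
  endloop
 endfacet
 facet normal -0.202 0.978 -0.047
  outer loop
   vertex 0.7 3.7 0.6
   vertex 0.4 3.7 1.9
   vertex 1.3 3.8 0.1
  endloop
 endfacet
 facet normal -0.974 -0.014 -0.225
  outer loop
   vertex 0.7 3.7 0.6
   vertex 0.6 1.1 1.2
   vertex 0.4 3.7 1.9
  endloop
 endfacet
 facet normal -0.617 -0.154 -0.772
  outer loop
   vertex 0.7 3.7 0.6
   vertex 1.3 3.8 0.1
   vertex 0.6 1.1 1.2
  endloop
 endfacet
 facet normal 0.288 -0.813 -0.507
  outer loop
   vertex 1.2 1.5 0.9
   vertex 3.3 0.5 3.7
   vertex 0.6 1.1 1.2
  endloop
 endfacet
 facet normal -0.253 -0.308 -0.917
  outer loop
   vertex 1.2 1.5 0.9
   vertex 0.6 1.1 1.2
   vertex 1.3 3.8 0.1
  endloop
 endfacet
 facet normal 0.884 0.451 0.121
  outer loop
   vertex 2.3 3.1 1.3
   vertex 2.0 3.1 3.5
   vertex 3.3 0.5 3.7
  endloop
 endfacet
 facet normal 0.514 0.855 0.070
  outer loop
   vertex 2.3 3.1 1.3
   vertex 1.3 3.8 0.1
   vertex 2.0 3.1 3.5
  endloop
 endfacet
 facet normal 0.699 -0.321 -0.639
  outer loop
   vertex 2.3 3.1 1.3
   vertex 3.3 0.5 3.7
   vertex 1.2 1.5 0.9
  endloop
 endfacet
 facet normal 0.654 -0.274 -0.705
  outer loop
   vertex 2.3 3.1 1.3
   vertex 1.2 1.5 0.9
   vertex 1.3 3.8 0.1
  endloop
 endfacet
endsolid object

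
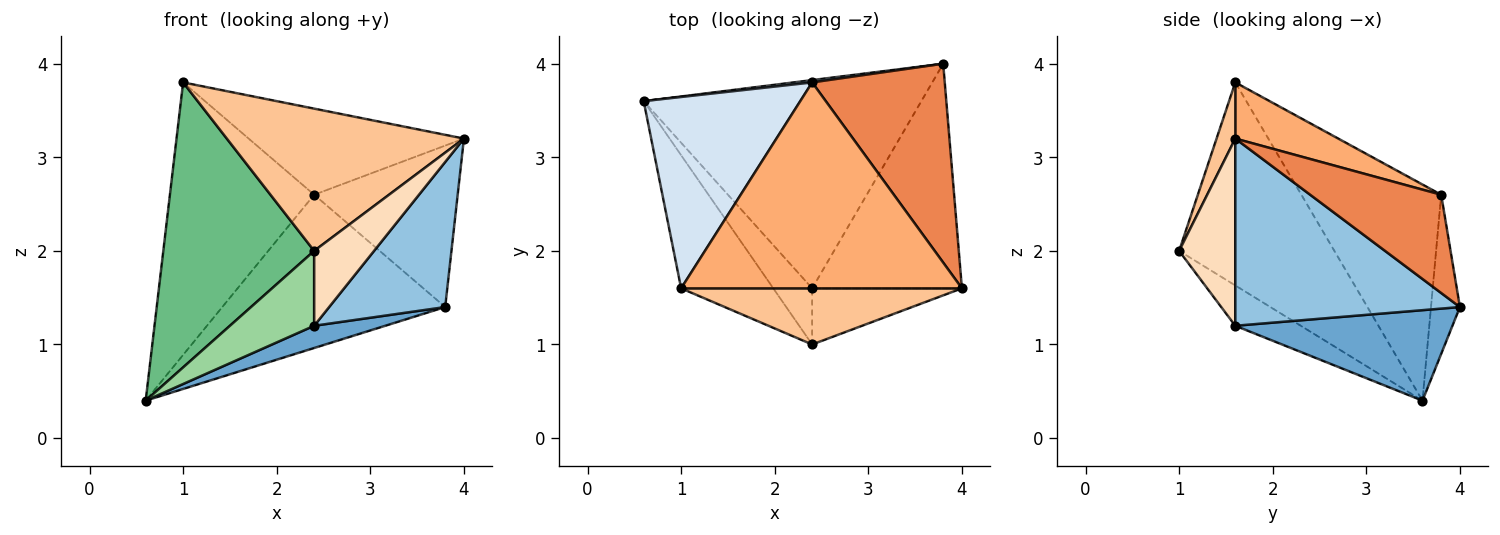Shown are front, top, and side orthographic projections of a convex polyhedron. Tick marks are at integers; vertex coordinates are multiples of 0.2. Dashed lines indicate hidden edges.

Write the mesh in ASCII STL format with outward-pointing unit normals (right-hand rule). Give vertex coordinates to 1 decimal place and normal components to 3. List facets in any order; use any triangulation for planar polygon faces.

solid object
 facet normal 0.308 -0.101 -0.946
  outer loop
   vertex 2.4 1.6 1.2
   vertex 0.6 3.6 0.4
   vertex 3.8 4.0 1.4
  endloop
 endfacet
 facet normal 0.724 -0.374 -0.579
  outer loop
   vertex 2.4 1.6 1.2
   vertex 3.8 4.0 1.4
   vertex 4.0 1.6 3.2
  endloop
 endfacet
 facet normal -0.129 0.992 0.015
  outer loop
   vertex 2.4 3.8 2.6
   vertex 3.8 4.0 1.4
   vertex 0.6 3.6 0.4
  endloop
 endfacet
 facet normal -0.622 0.641 0.450
  outer loop
   vertex 2.4 3.8 2.6
   vertex 0.6 3.6 0.4
   vertex 1.0 1.6 3.8
  endloop
 endfacet
 facet normal 0.499 0.546 0.673
  outer loop
   vertex 2.4 3.8 2.6
   vertex 4.0 1.6 3.2
   vertex 3.8 4.0 1.4
  endloop
 endfacet
 facet normal 0.181 0.379 0.907
  outer loop
   vertex 2.4 3.8 2.6
   vertex 1.0 1.6 3.8
   vertex 4.0 1.6 3.2
  endloop
 endfacet
 facet normal 0.073 -0.928 0.366
  outer loop
   vertex 2.4 1.0 2.0
   vertex 4.0 1.6 3.2
   vertex 1.0 1.6 3.8
  endloop
 endfacet
 facet normal 0.600 -0.640 -0.480
  outer loop
   vertex 2.4 1.0 2.0
   vertex 2.4 1.6 1.2
   vertex 4.0 1.6 3.2
  endloop
 endfacet
 facet normal -0.682 -0.663 -0.310
  outer loop
   vertex 2.4 1.0 2.0
   vertex 1.0 1.6 3.8
   vertex 0.6 3.6 0.4
  endloop
 endfacet
 facet normal -0.528 -0.679 -0.509
  outer loop
   vertex 2.4 1.0 2.0
   vertex 0.6 3.6 0.4
   vertex 2.4 1.6 1.2
  endloop
 endfacet
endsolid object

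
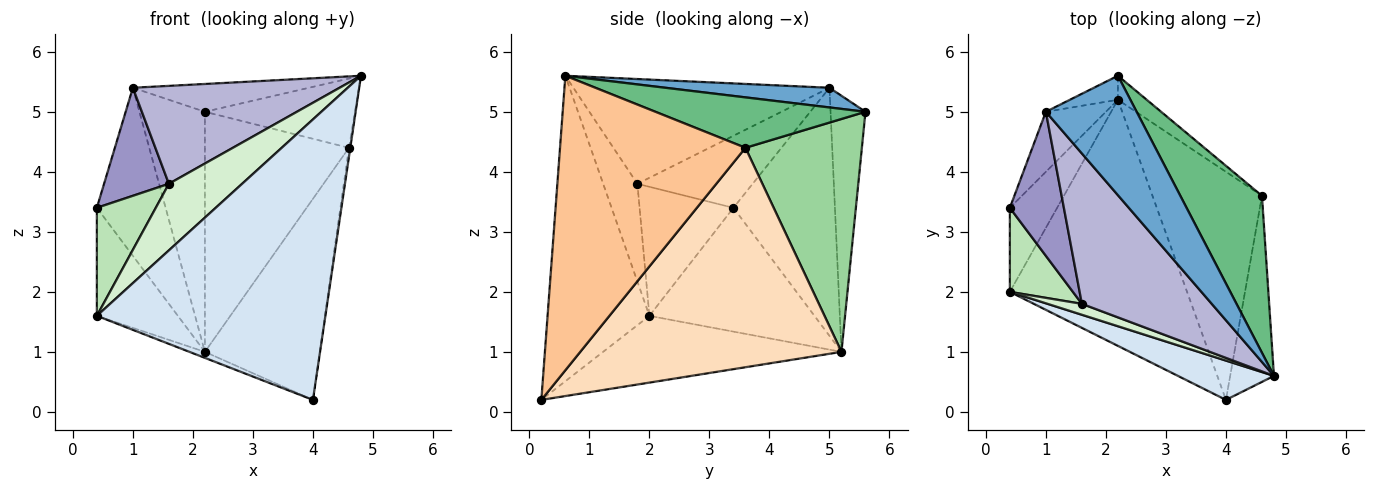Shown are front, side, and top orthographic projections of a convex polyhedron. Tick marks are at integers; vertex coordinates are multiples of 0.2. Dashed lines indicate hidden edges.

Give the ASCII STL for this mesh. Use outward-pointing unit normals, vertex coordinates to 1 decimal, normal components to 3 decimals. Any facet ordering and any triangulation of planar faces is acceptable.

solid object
 facet normal 0.207 0.222 0.953
  outer loop
   vertex 1.0 5.0 5.4
   vertex 4.8 0.6 5.6
   vertex 2.2 5.6 5.0
  endloop
 endfacet
 facet normal -0.812 0.550 -0.196
  outer loop
   vertex 1.0 5.0 5.4
   vertex 2.2 5.2 1.0
   vertex 0.4 3.4 3.4
  endloop
 endfacet
 facet normal -0.469 0.879 -0.088
  outer loop
   vertex 1.0 5.0 5.4
   vertex 2.2 5.6 5.0
   vertex 2.2 5.2 1.0
  endloop
 endfacet
 facet normal -0.404 -0.906 0.127
  outer loop
   vertex 0.4 2.0 1.6
   vertex 4.0 0.2 0.2
   vertex 4.8 0.6 5.6
  endloop
 endfacet
 facet normal -0.849 0.417 -0.324
  outer loop
   vertex 0.4 2.0 1.6
   vertex 0.4 3.4 3.4
   vertex 2.2 5.2 1.0
  endloop
 endfacet
 facet normal -0.352 0.023 -0.936
  outer loop
   vertex 0.4 2.0 1.6
   vertex 2.2 5.2 1.0
   vertex 4.0 0.2 0.2
  endloop
 endfacet
 facet normal 0.989 0.007 -0.147
  outer loop
   vertex 4.6 3.6 4.4
   vertex 4.8 0.6 5.6
   vertex 4.0 0.2 0.2
  endloop
 endfacet
 facet normal 0.833 0.366 -0.415
  outer loop
   vertex 4.6 3.6 4.4
   vertex 4.0 0.2 0.2
   vertex 2.2 5.2 1.0
  endloop
 endfacet
 facet normal 0.492 0.351 0.797
  outer loop
   vertex 4.6 3.6 4.4
   vertex 2.2 5.6 5.0
   vertex 4.8 0.6 5.6
  endloop
 endfacet
 facet normal 0.627 0.775 -0.078
  outer loop
   vertex 4.6 3.6 4.4
   vertex 2.2 5.2 1.0
   vertex 2.2 5.6 5.0
  endloop
 endfacet
 facet normal -0.783 -0.491 0.382
  outer loop
   vertex 1.6 1.8 3.8
   vertex 0.4 3.4 3.4
   vertex 0.4 2.0 1.6
  endloop
 endfacet
 facet normal -0.419 -0.896 0.147
  outer loop
   vertex 1.6 1.8 3.8
   vertex 0.4 2.0 1.6
   vertex 4.8 0.6 5.6
  endloop
 endfacet
 facet normal -0.730 -0.410 0.547
  outer loop
   vertex 1.6 1.8 3.8
   vertex 1.0 5.0 5.4
   vertex 0.4 3.4 3.4
  endloop
 endfacet
 facet normal -0.560 -0.452 0.694
  outer loop
   vertex 1.6 1.8 3.8
   vertex 4.8 0.6 5.6
   vertex 1.0 5.0 5.4
  endloop
 endfacet
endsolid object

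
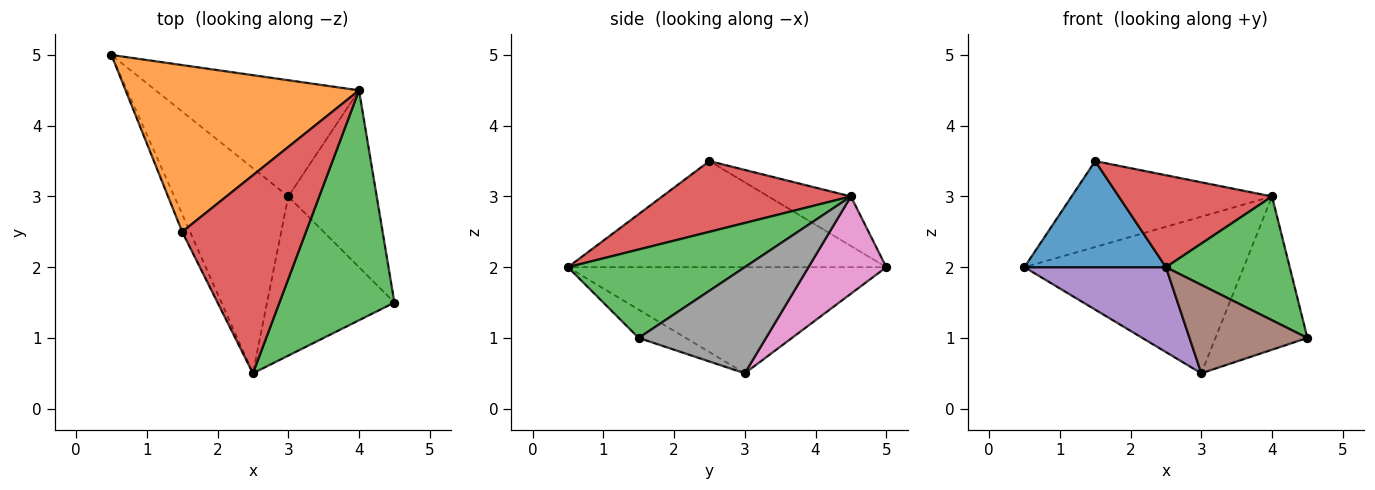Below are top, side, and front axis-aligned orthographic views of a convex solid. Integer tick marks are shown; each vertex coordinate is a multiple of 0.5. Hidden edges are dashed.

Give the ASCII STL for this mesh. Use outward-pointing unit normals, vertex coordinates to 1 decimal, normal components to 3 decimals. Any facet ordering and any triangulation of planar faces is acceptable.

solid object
 facet normal -0.912 -0.405 -0.068
  outer loop
   vertex 1.5 2.5 3.5
   vertex 0.5 5.0 2.0
   vertex 2.5 0.5 2.0
  endloop
 endfacet
 facet normal -0.185 0.450 0.874
  outer loop
   vertex 4.0 4.5 3.0
   vertex 0.5 5.0 2.0
   vertex 1.5 2.5 3.5
  endloop
 endfacet
 facet normal 0.561 -0.393 0.729
  outer loop
   vertex 4.0 4.5 3.0
   vertex 2.5 0.5 2.0
   vertex 4.5 1.5 1.0
  endloop
 endfacet
 facet normal 0.460 -0.374 0.805
  outer loop
   vertex 4.0 4.5 3.0
   vertex 1.5 2.5 3.5
   vertex 2.5 0.5 2.0
  endloop
 endfacet
 facet normal -0.652 -0.290 -0.700
  outer loop
   vertex 3.0 3.0 0.5
   vertex 2.5 0.5 2.0
   vertex 0.5 5.0 2.0
  endloop
 endfacet
 facet normal -0.191 -0.477 -0.858
  outer loop
   vertex 3.0 3.0 0.5
   vertex 4.5 1.5 1.0
   vertex 2.5 0.5 2.0
  endloop
 endfacet
 facet normal 0.274 0.772 -0.573
  outer loop
   vertex 3.0 3.0 0.5
   vertex 0.5 5.0 2.0
   vertex 4.0 4.5 3.0
  endloop
 endfacet
 facet normal 0.672 0.485 -0.560
  outer loop
   vertex 3.0 3.0 0.5
   vertex 4.0 4.5 3.0
   vertex 4.5 1.5 1.0
  endloop
 endfacet
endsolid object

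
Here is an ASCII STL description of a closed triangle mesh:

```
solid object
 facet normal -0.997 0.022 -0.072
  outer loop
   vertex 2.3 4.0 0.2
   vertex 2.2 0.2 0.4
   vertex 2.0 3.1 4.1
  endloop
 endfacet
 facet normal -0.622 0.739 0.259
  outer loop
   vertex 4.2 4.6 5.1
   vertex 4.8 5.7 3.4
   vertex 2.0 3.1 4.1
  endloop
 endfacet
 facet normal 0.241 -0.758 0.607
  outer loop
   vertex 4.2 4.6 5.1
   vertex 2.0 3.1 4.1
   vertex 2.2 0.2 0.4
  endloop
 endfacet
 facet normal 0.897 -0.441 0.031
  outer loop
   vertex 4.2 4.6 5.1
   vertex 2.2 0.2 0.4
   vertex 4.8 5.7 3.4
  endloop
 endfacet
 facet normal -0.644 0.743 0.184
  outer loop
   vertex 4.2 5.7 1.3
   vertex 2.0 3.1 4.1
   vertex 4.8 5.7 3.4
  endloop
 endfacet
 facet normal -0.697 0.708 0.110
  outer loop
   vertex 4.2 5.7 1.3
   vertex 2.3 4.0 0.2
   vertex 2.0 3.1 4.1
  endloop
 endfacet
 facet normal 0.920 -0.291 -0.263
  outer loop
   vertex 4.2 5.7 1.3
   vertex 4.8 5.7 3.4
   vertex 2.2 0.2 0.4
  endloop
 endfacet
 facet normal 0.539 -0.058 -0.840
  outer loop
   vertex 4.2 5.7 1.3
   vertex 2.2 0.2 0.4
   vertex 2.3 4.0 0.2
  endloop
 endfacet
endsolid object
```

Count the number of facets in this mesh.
8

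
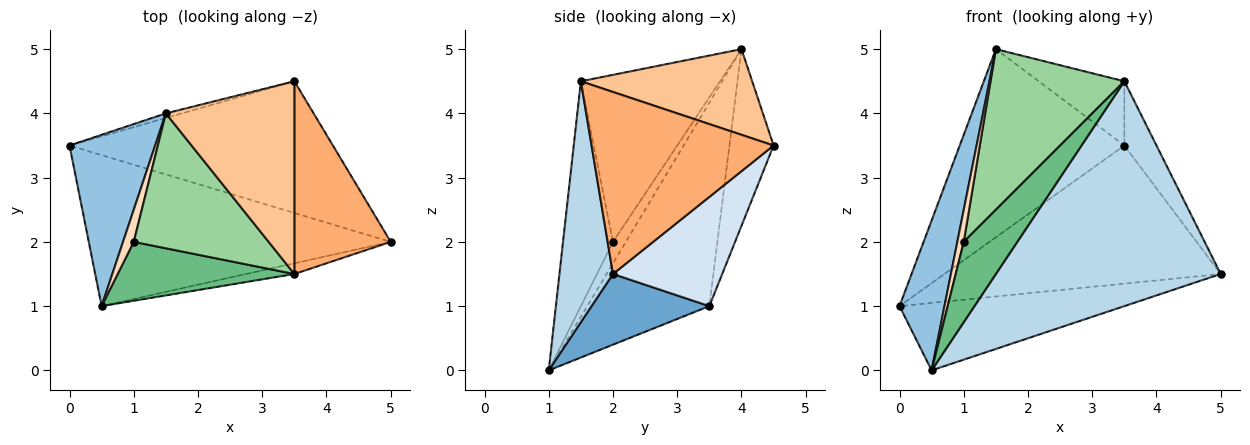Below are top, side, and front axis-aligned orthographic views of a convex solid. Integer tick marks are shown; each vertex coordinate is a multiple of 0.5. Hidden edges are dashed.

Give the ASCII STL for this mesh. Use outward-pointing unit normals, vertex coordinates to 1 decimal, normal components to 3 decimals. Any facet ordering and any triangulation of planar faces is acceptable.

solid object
 facet normal 0.209 0.399 -0.893
  outer loop
   vertex 0.5 1.0 0.0
   vertex 0.0 3.5 1.0
   vertex 5.0 2.0 1.5
  endloop
 endfacet
 facet normal -0.873 -0.322 0.367
  outer loop
   vertex 1.5 4.0 5.0
   vertex 0.0 3.5 1.0
   vertex 0.5 1.0 0.0
  endloop
 endfacet
 facet normal 0.231 -0.972 -0.046
  outer loop
   vertex 3.5 1.5 4.5
   vertex 0.5 1.0 0.0
   vertex 5.0 2.0 1.5
  endloop
 endfacet
 facet normal 0.275 0.696 -0.663
  outer loop
   vertex 3.5 4.5 3.5
   vertex 5.0 2.0 1.5
   vertex 0.0 3.5 1.0
  endloop
 endfacet
 facet normal -0.259 0.966 -0.024
  outer loop
   vertex 3.5 4.5 3.5
   vertex 0.0 3.5 1.0
   vertex 1.5 4.0 5.0
  endloop
 endfacet
 facet normal 0.873 0.154 0.462
  outer loop
   vertex 3.5 4.5 3.5
   vertex 3.5 1.5 4.5
   vertex 5.0 2.0 1.5
  endloop
 endfacet
 facet normal 0.535 0.267 0.802
  outer loop
   vertex 3.5 4.5 3.5
   vertex 1.5 4.0 5.0
   vertex 3.5 1.5 4.5
  endloop
 endfacet
 facet normal -0.816 -0.408 0.408
  outer loop
   vertex 1.0 2.0 2.0
   vertex 1.5 4.0 5.0
   vertex 0.5 1.0 0.0
  endloop
 endfacet
 facet normal -0.601 -0.644 0.472
  outer loop
   vertex 1.0 2.0 2.0
   vertex 0.5 1.0 0.0
   vertex 3.5 1.5 4.5
  endloop
 endfacet
 facet normal -0.623 -0.599 0.503
  outer loop
   vertex 1.0 2.0 2.0
   vertex 3.5 1.5 4.5
   vertex 1.5 4.0 5.0
  endloop
 endfacet
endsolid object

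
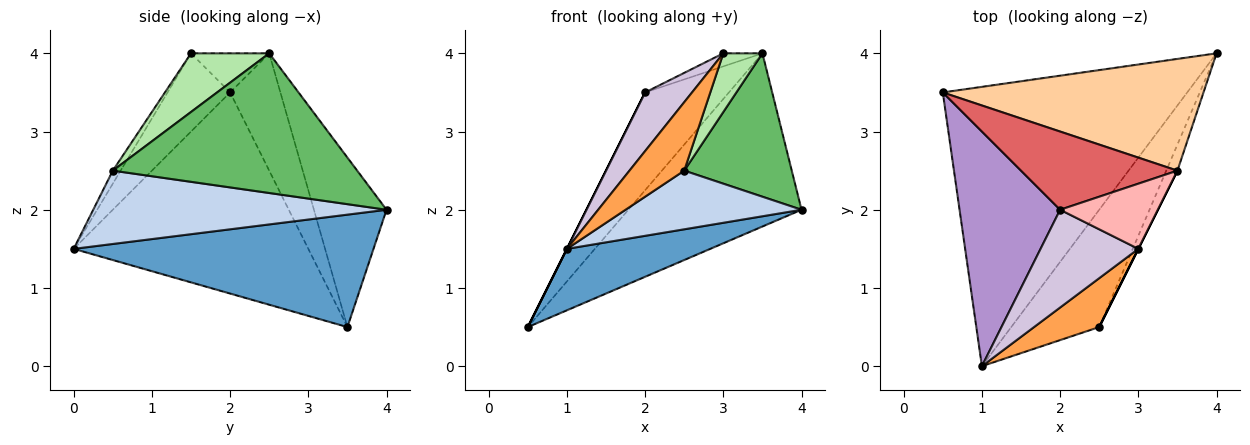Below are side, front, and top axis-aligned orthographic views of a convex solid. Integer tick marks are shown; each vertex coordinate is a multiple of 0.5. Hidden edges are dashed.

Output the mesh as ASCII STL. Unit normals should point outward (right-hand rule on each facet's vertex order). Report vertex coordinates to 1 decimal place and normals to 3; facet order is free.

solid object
 facet normal 0.410 -0.196 -0.891
  outer loop
   vertex 1.0 0.0 1.5
   vertex 0.5 3.5 0.5
   vertex 4.0 4.0 2.0
  endloop
 endfacet
 facet normal 0.598 -0.359 -0.717
  outer loop
   vertex 2.5 0.5 2.5
   vertex 1.0 0.0 1.5
   vertex 4.0 4.0 2.0
  endloop
 endfacet
 facet normal -0.115 -0.808 0.577
  outer loop
   vertex 2.5 0.5 2.5
   vertex 3.0 1.5 4.0
   vertex 1.0 0.0 1.5
  endloop
 endfacet
 facet normal -0.332 0.793 0.511
  outer loop
   vertex 3.5 2.5 4.0
   vertex 4.0 4.0 2.0
   vertex 0.5 3.5 0.5
  endloop
 endfacet
 facet normal 0.913 -0.402 -0.073
  outer loop
   vertex 3.5 2.5 4.0
   vertex 2.5 0.5 2.5
   vertex 4.0 4.0 2.0
  endloop
 endfacet
 facet normal 0.894 -0.447 0.000
  outer loop
   vertex 3.5 2.5 4.0
   vertex 3.0 1.5 4.0
   vertex 2.5 0.5 2.5
  endloop
 endfacet
 facet normal -0.424 0.707 0.566
  outer loop
   vertex 2.0 2.0 3.5
   vertex 3.5 2.5 4.0
   vertex 0.5 3.5 0.5
  endloop
 endfacet
 facet normal -0.365 0.183 0.913
  outer loop
   vertex 2.0 2.0 3.5
   vertex 3.0 1.5 4.0
   vertex 3.5 2.5 4.0
  endloop
 endfacet
 facet normal -0.894 0.000 0.447
  outer loop
   vertex 2.0 2.0 3.5
   vertex 0.5 3.5 0.5
   vertex 1.0 0.0 1.5
  endloop
 endfacet
 facet normal -0.566 -0.424 0.707
  outer loop
   vertex 2.0 2.0 3.5
   vertex 1.0 0.0 1.5
   vertex 3.0 1.5 4.0
  endloop
 endfacet
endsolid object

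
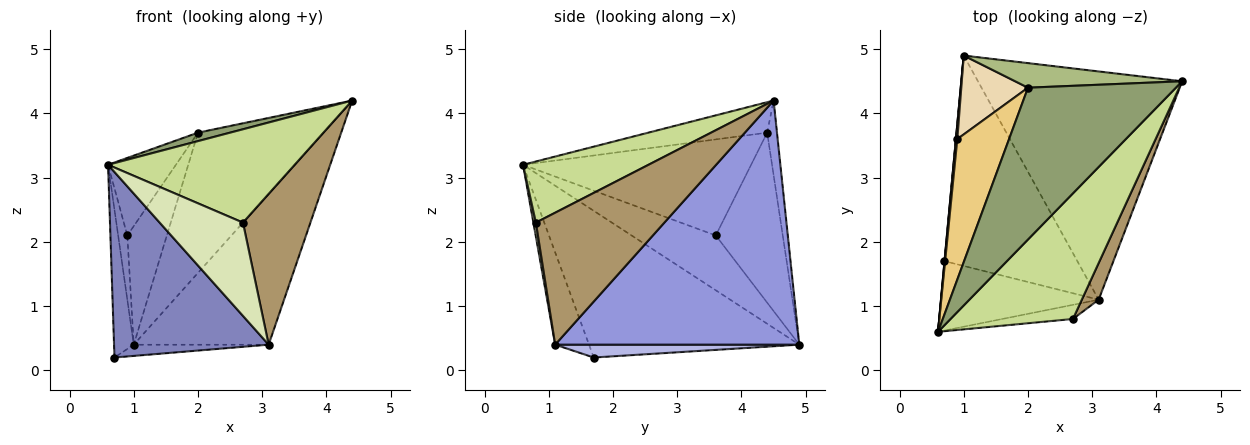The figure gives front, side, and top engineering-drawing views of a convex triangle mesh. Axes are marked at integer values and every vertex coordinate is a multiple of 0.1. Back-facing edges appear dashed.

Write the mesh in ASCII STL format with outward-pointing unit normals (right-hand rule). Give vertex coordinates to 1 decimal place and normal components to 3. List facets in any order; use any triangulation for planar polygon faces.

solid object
 facet normal -0.996 0.093 0.001
  outer loop
   vertex 0.7 1.7 0.2
   vertex 0.6 0.6 3.2
   vertex 1.0 4.9 0.4
  endloop
 endfacet
 facet normal -0.201 -0.918 -0.343
  outer loop
   vertex 3.1 1.1 0.4
   vertex 0.6 0.6 3.2
   vertex 0.7 1.7 0.2
  endloop
 endfacet
 facet normal 0.706 0.390 -0.591
  outer loop
   vertex 3.1 1.1 0.4
   vertex 1.0 4.9 0.4
   vertex 4.4 4.5 4.2
  endloop
 endfacet
 facet normal 0.096 0.053 -0.994
  outer loop
   vertex 3.1 1.1 0.4
   vertex 0.7 1.7 0.2
   vertex 1.0 4.9 0.4
  endloop
 endfacet
 facet normal -0.201 -0.054 0.978
  outer loop
   vertex 2.0 4.4 3.7
   vertex 0.6 0.6 3.2
   vertex 4.4 4.5 4.2
  endloop
 endfacet
 facet normal -0.077 0.982 0.172
  outer loop
   vertex 2.0 4.4 3.7
   vertex 4.4 4.5 4.2
   vertex 1.0 4.9 0.4
  endloop
 endfacet
 facet normal 0.372 -0.554 0.745
  outer loop
   vertex 2.7 0.8 2.3
   vertex 4.4 4.5 4.2
   vertex 0.6 0.6 3.2
  endloop
 endfacet
 facet normal 0.030 -0.988 -0.150
  outer loop
   vertex 2.7 0.8 2.3
   vertex 0.6 0.6 3.2
   vertex 3.1 1.1 0.4
  endloop
 endfacet
 facet normal 0.880 -0.462 0.112
  outer loop
   vertex 2.7 0.8 2.3
   vertex 3.1 1.1 0.4
   vertex 4.4 4.5 4.2
  endloop
 endfacet
 facet normal -0.994 0.108 0.024
  outer loop
   vertex 0.9 3.6 2.1
   vertex 1.0 4.9 0.4
   vertex 0.6 0.6 3.2
  endloop
 endfacet
 facet normal -0.852 0.253 0.459
  outer loop
   vertex 0.9 3.6 2.1
   vertex 0.6 0.6 3.2
   vertex 2.0 4.4 3.7
  endloop
 endfacet
 facet normal -0.816 0.481 0.320
  outer loop
   vertex 0.9 3.6 2.1
   vertex 2.0 4.4 3.7
   vertex 1.0 4.9 0.4
  endloop
 endfacet
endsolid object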